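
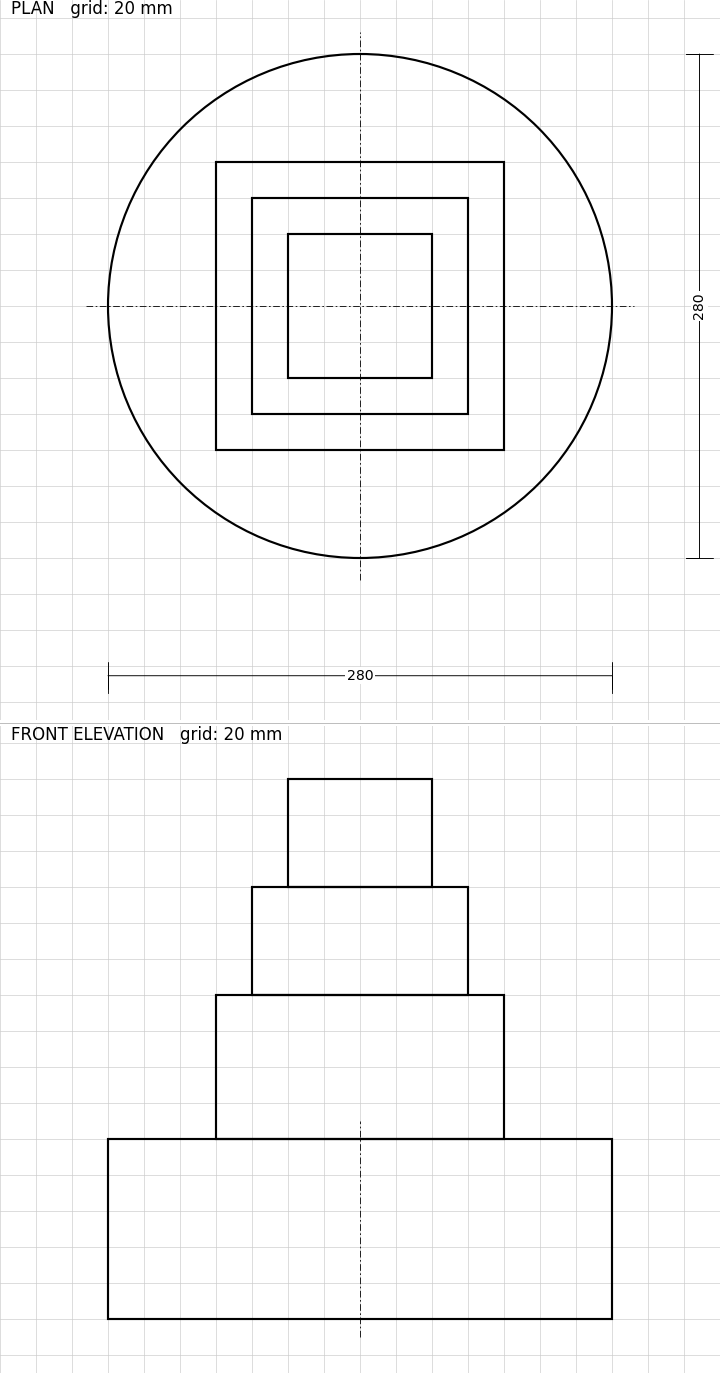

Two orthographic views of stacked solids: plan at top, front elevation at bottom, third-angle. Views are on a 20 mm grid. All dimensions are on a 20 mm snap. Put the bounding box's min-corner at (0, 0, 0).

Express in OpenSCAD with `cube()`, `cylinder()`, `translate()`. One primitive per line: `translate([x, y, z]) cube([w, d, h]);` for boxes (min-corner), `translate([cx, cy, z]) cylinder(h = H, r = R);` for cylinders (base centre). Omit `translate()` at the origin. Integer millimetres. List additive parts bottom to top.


translate([140, 140, 0]) cylinder(h = 100, r = 140);
translate([60, 60, 100]) cube([160, 160, 80]);
translate([80, 80, 180]) cube([120, 120, 60]);
translate([100, 100, 240]) cube([80, 80, 60]);


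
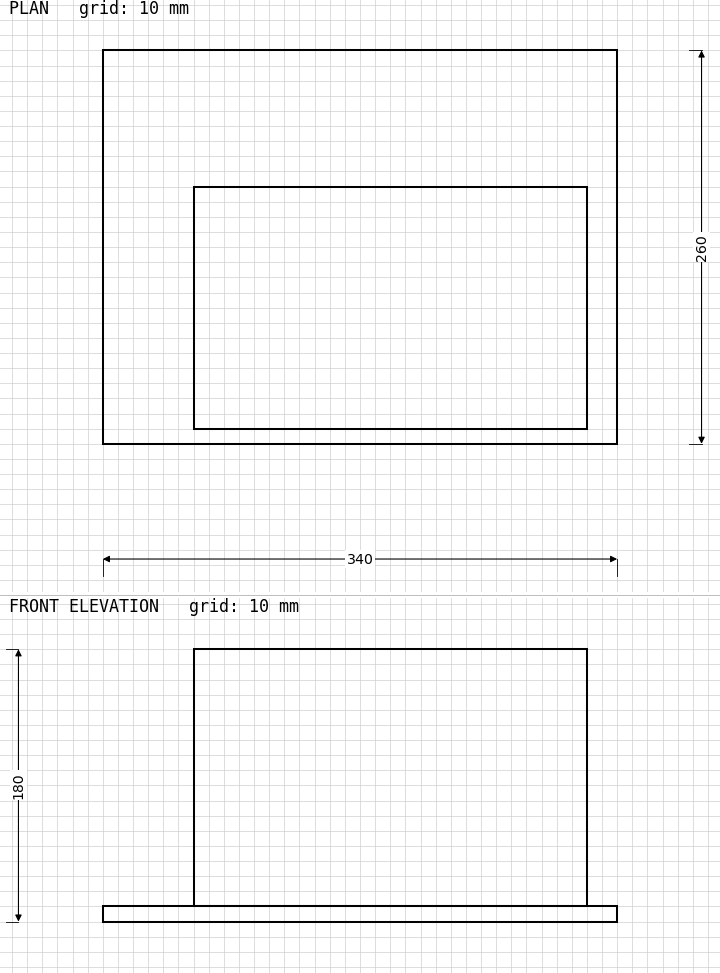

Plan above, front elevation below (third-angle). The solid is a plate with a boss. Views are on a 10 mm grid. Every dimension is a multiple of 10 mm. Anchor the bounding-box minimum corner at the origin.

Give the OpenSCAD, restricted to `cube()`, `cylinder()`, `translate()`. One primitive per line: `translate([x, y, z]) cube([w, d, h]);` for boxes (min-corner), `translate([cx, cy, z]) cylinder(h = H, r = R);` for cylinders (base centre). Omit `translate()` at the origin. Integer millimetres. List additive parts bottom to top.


cube([340, 260, 10]);
translate([60, 10, 10]) cube([260, 160, 170]);


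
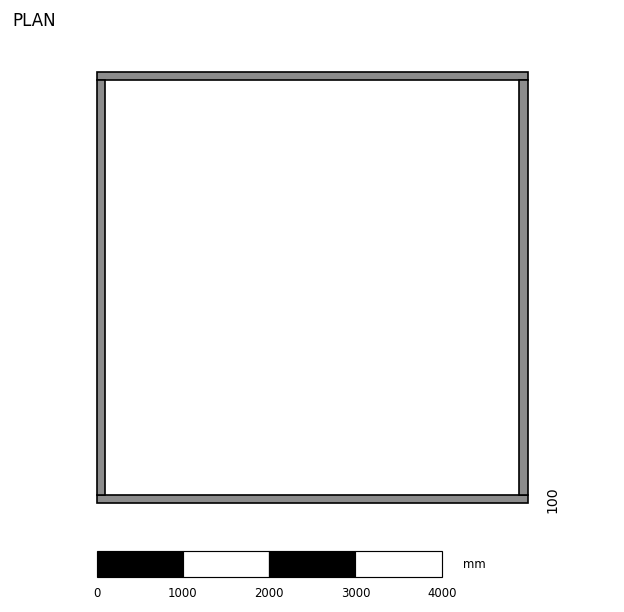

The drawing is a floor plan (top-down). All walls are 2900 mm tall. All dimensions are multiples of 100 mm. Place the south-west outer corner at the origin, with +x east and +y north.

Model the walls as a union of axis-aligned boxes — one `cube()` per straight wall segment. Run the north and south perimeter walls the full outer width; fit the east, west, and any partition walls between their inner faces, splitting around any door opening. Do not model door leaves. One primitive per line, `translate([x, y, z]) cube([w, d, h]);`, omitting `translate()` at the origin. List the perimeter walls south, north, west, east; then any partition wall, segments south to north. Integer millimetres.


cube([5000, 100, 2900]);
translate([0, 4900, 0]) cube([5000, 100, 2900]);
translate([0, 100, 0]) cube([100, 4800, 2900]);
translate([4900, 100, 0]) cube([100, 4800, 2900]);


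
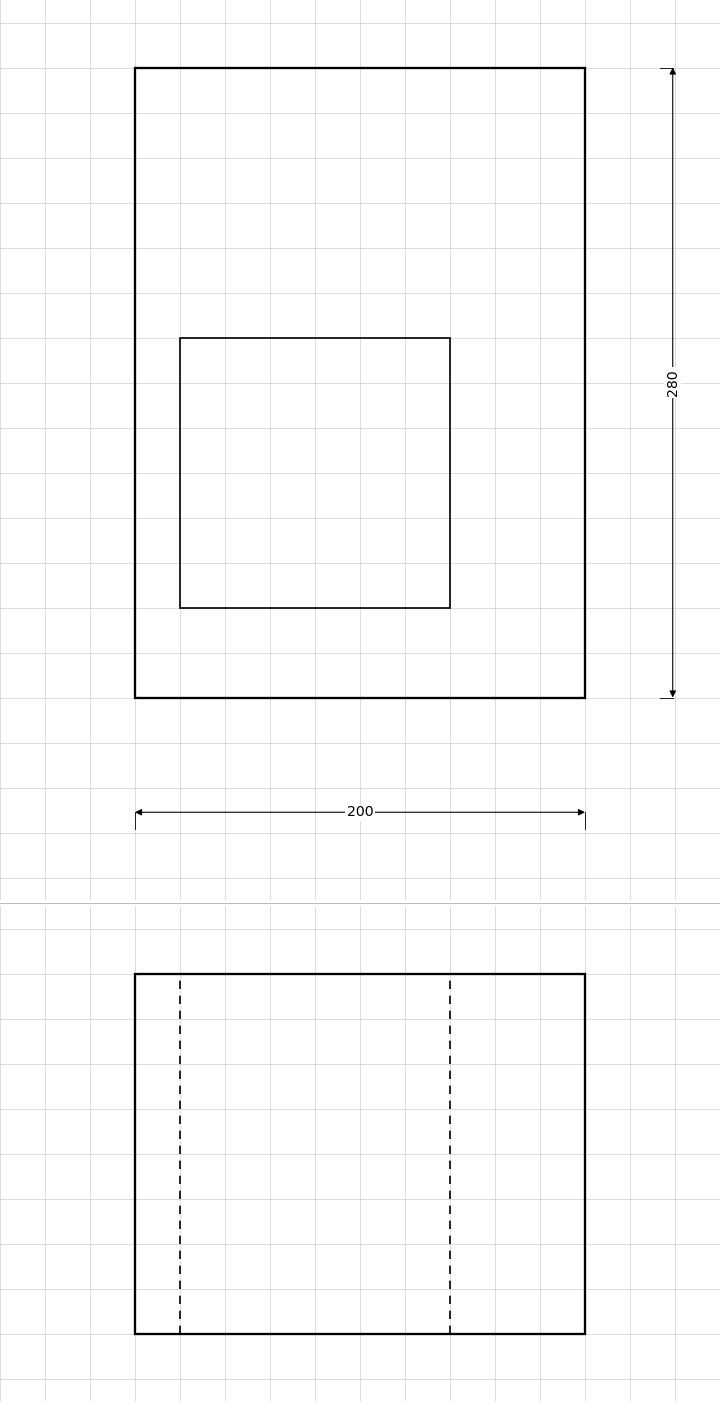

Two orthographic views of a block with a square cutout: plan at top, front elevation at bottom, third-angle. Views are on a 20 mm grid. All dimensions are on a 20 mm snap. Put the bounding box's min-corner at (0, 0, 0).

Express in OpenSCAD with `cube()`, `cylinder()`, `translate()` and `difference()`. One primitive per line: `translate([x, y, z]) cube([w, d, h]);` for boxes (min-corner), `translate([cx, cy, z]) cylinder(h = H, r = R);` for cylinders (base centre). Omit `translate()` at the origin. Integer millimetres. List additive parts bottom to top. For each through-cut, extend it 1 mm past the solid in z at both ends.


difference() {
  cube([200, 280, 160]);
  translate([20, 40, -1]) cube([120, 120, 162]);
}


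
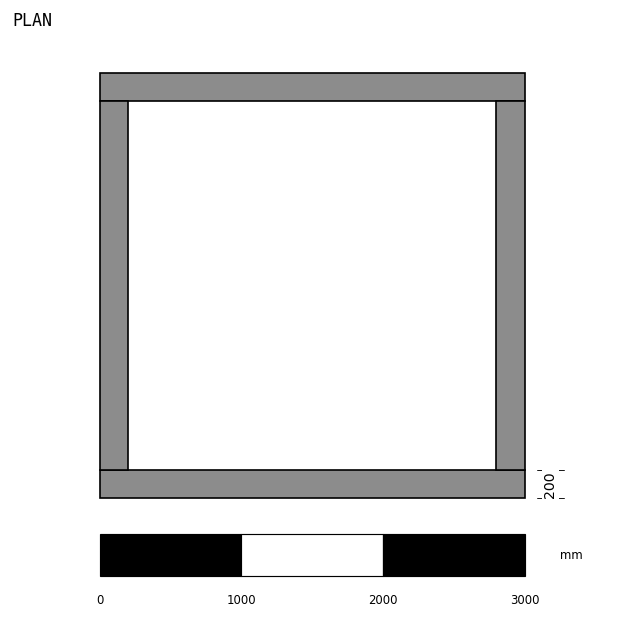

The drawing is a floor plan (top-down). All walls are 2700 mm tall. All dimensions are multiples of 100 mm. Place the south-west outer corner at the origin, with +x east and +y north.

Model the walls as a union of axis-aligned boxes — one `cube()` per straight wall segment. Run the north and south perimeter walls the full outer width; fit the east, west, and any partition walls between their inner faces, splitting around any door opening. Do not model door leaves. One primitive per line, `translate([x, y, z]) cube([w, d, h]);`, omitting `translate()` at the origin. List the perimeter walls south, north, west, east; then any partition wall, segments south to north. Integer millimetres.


cube([3000, 200, 2700]);
translate([0, 2800, 0]) cube([3000, 200, 2700]);
translate([0, 200, 0]) cube([200, 2600, 2700]);
translate([2800, 200, 0]) cube([200, 2600, 2700]);


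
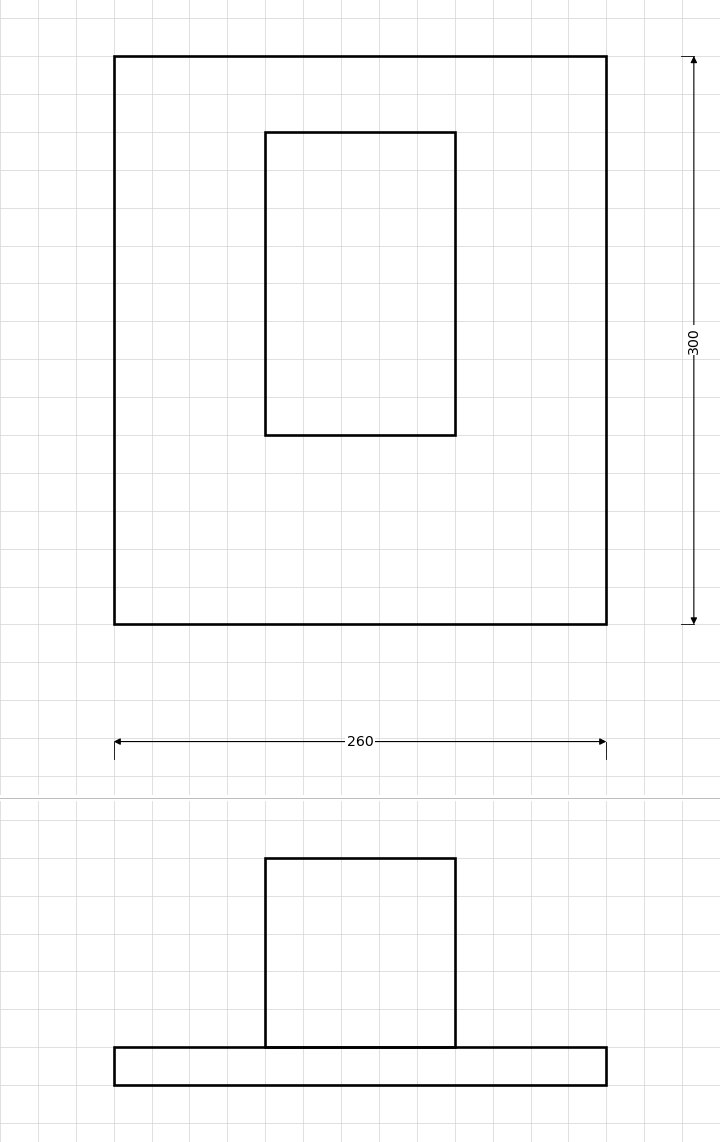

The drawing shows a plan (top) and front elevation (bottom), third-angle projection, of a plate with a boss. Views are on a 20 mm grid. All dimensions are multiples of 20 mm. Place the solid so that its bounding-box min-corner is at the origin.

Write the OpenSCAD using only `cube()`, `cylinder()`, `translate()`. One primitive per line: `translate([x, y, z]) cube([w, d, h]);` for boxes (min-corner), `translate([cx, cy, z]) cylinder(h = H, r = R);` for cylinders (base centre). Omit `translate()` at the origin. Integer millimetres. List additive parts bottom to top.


cube([260, 300, 20]);
translate([80, 100, 20]) cube([100, 160, 100]);


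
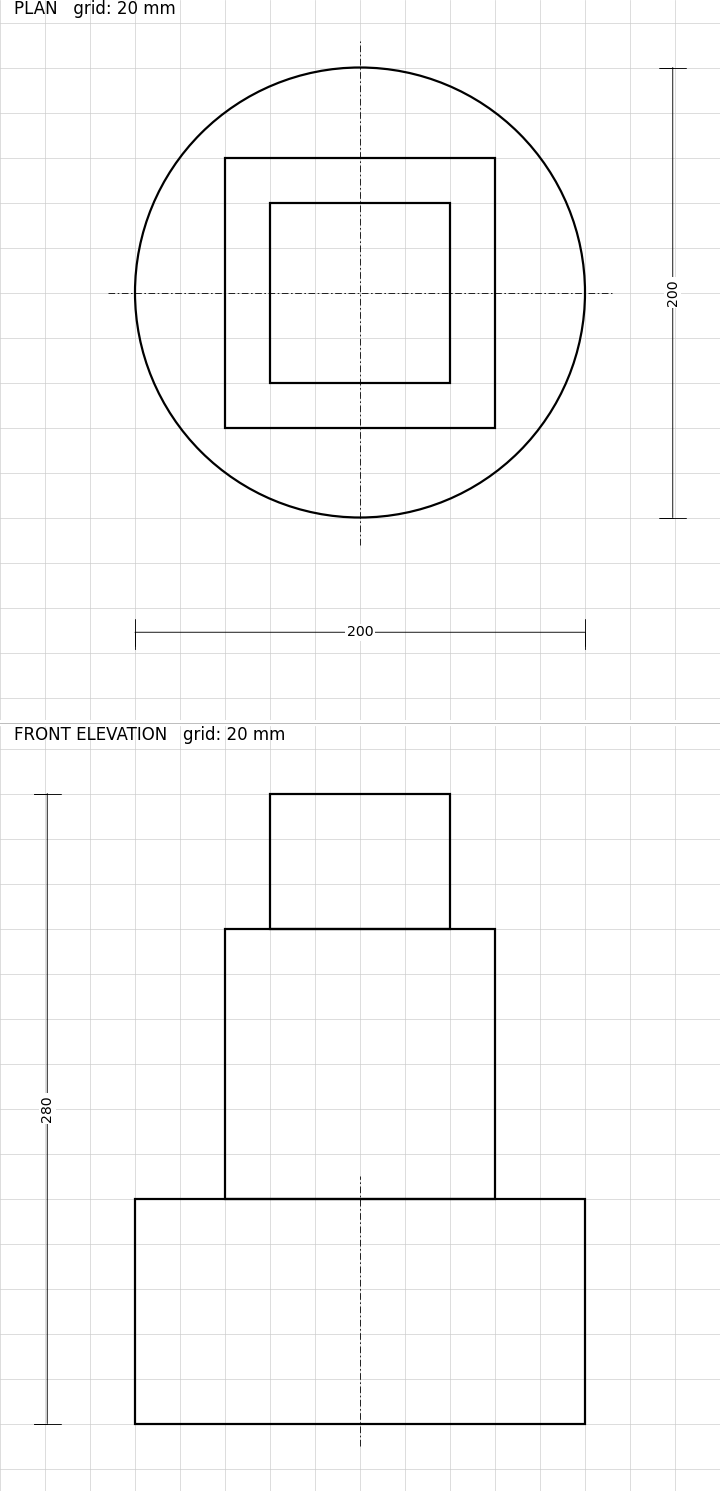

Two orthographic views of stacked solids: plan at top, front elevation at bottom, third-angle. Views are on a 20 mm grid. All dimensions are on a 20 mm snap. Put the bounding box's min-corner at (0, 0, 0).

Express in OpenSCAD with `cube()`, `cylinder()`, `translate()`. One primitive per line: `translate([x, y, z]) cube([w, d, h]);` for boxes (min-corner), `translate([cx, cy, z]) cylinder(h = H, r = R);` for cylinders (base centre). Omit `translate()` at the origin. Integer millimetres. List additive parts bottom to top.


translate([100, 100, 0]) cylinder(h = 100, r = 100);
translate([40, 40, 100]) cube([120, 120, 120]);
translate([60, 60, 220]) cube([80, 80, 60]);


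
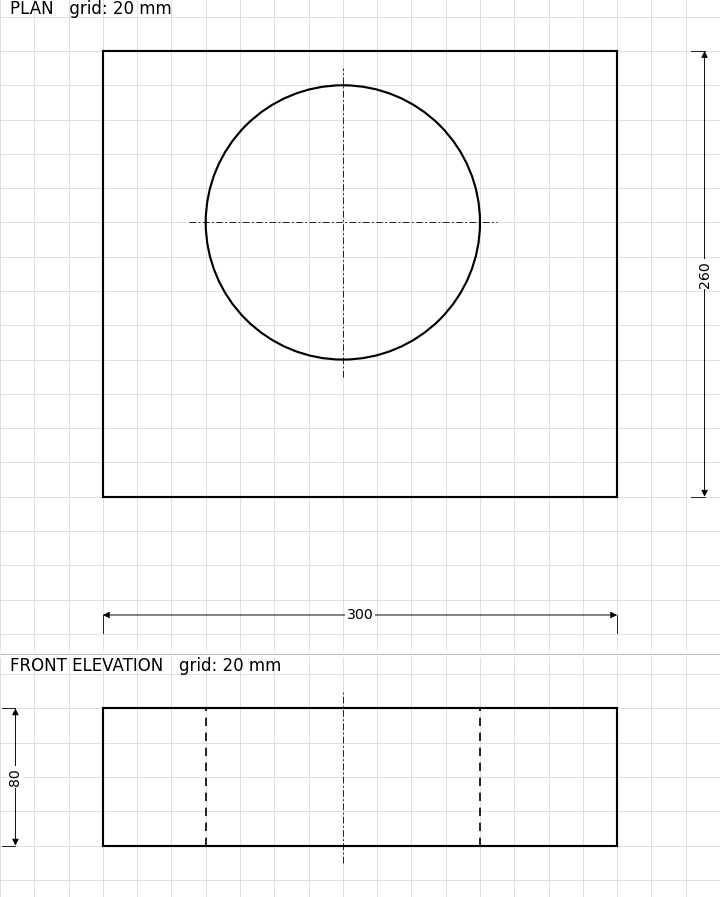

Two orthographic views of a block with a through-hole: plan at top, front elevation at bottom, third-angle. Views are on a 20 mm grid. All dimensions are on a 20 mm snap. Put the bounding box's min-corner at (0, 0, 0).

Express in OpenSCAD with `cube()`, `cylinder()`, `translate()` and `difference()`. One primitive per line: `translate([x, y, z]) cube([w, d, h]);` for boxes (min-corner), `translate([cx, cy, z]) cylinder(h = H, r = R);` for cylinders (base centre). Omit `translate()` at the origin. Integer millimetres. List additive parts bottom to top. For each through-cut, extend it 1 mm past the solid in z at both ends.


difference() {
  cube([300, 260, 80]);
  translate([140, 160, -1]) cylinder(h = 82, r = 80);
}


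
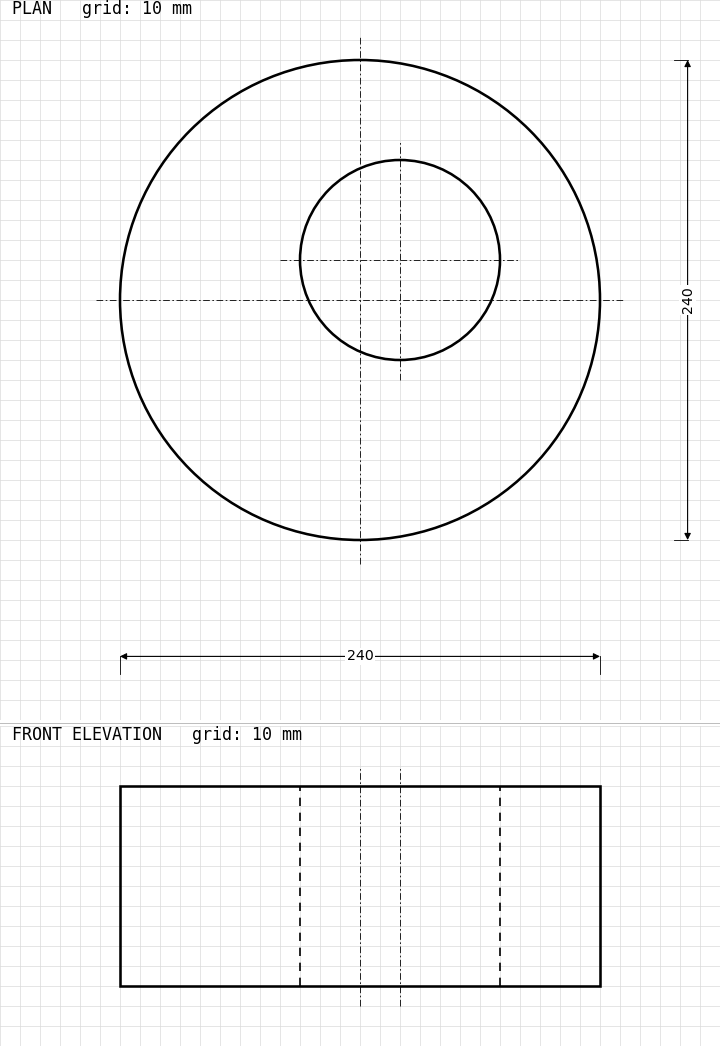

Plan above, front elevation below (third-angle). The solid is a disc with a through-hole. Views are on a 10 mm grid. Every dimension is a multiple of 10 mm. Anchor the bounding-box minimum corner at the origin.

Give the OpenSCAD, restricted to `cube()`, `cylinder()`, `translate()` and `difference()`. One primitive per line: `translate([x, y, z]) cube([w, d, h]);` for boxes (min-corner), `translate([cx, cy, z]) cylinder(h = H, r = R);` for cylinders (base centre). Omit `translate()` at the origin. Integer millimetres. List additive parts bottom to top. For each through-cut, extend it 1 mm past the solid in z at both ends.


difference() {
  translate([120, 120, 0]) cylinder(h = 100, r = 120);
  translate([140, 140, -1]) cylinder(h = 102, r = 50);
}


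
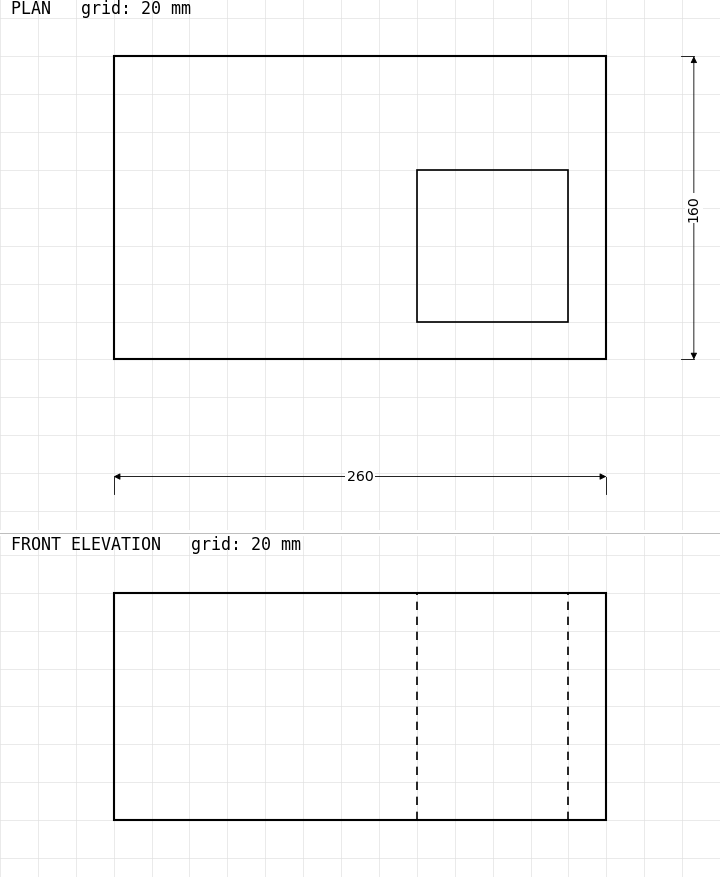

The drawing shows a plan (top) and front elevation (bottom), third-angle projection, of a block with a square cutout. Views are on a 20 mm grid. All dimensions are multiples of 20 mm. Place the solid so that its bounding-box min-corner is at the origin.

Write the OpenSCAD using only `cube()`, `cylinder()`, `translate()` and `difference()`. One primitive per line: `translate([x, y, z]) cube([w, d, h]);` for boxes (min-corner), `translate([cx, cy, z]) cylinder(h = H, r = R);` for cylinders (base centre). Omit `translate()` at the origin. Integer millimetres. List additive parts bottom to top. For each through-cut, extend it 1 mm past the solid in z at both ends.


difference() {
  cube([260, 160, 120]);
  translate([160, 20, -1]) cube([80, 80, 122]);
}


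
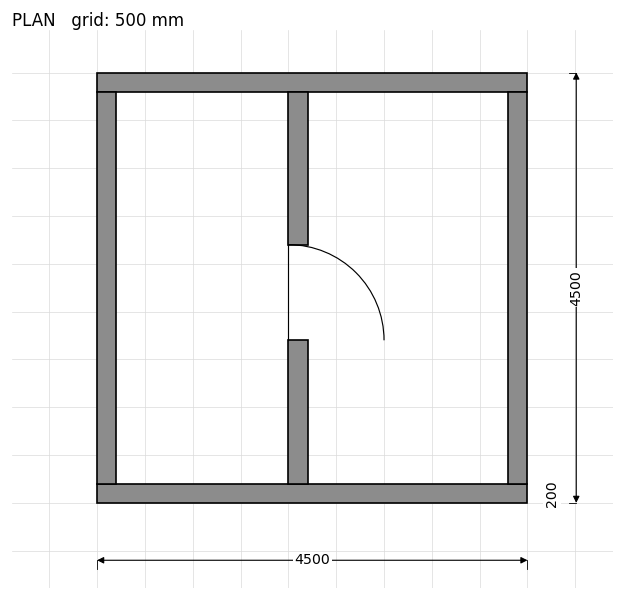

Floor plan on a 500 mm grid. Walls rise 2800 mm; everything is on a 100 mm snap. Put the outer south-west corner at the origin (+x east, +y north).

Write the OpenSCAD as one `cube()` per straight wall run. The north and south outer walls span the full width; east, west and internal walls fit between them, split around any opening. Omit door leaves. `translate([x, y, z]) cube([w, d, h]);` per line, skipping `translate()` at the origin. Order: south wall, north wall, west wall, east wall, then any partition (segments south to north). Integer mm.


cube([4500, 200, 2800]);
translate([0, 4300, 0]) cube([4500, 200, 2800]);
translate([0, 200, 0]) cube([200, 4100, 2800]);
translate([4300, 200, 0]) cube([200, 4100, 2800]);
translate([2000, 200, 0]) cube([200, 1500, 2800]);
translate([2000, 2700, 0]) cube([200, 1600, 2800]);


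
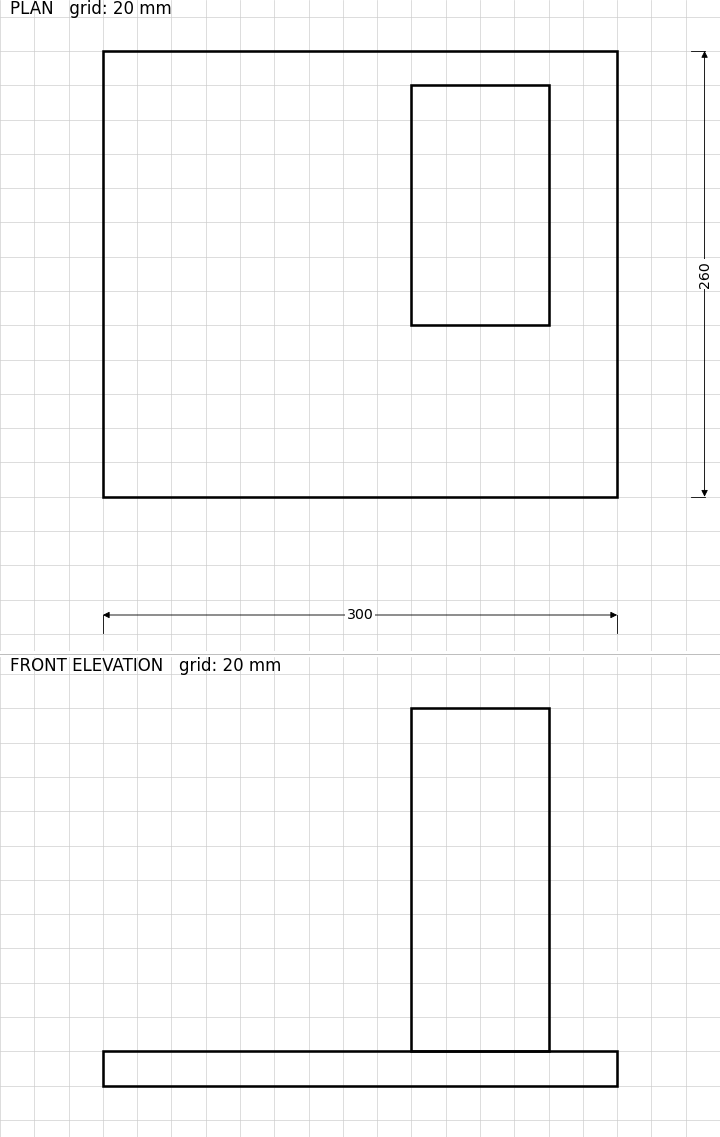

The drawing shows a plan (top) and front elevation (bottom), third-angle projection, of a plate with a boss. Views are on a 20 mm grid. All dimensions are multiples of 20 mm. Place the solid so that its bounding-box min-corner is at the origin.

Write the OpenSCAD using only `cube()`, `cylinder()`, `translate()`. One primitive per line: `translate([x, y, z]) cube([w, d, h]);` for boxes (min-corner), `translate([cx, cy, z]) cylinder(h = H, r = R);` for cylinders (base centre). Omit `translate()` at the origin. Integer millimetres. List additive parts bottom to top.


cube([300, 260, 20]);
translate([180, 100, 20]) cube([80, 140, 200]);


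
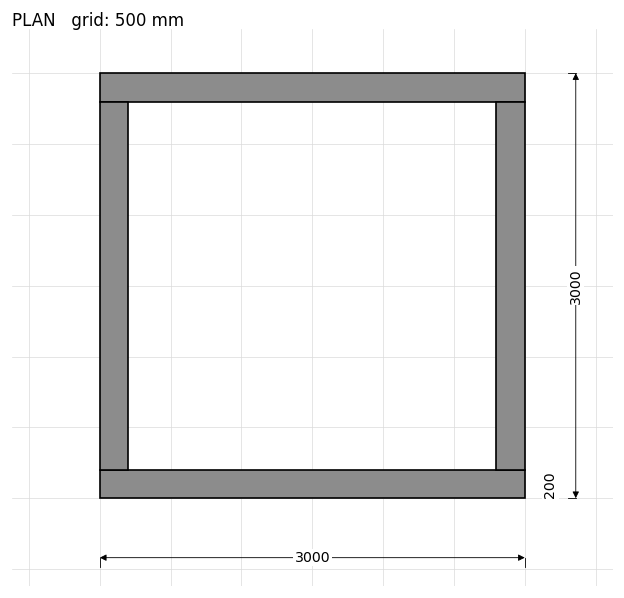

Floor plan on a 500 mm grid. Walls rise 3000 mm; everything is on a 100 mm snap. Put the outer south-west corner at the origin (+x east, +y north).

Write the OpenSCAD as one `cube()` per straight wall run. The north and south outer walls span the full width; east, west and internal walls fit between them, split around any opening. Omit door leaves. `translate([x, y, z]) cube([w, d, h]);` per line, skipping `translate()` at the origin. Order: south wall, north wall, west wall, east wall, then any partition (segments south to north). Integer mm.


cube([3000, 200, 3000]);
translate([0, 2800, 0]) cube([3000, 200, 3000]);
translate([0, 200, 0]) cube([200, 2600, 3000]);
translate([2800, 200, 0]) cube([200, 2600, 3000]);


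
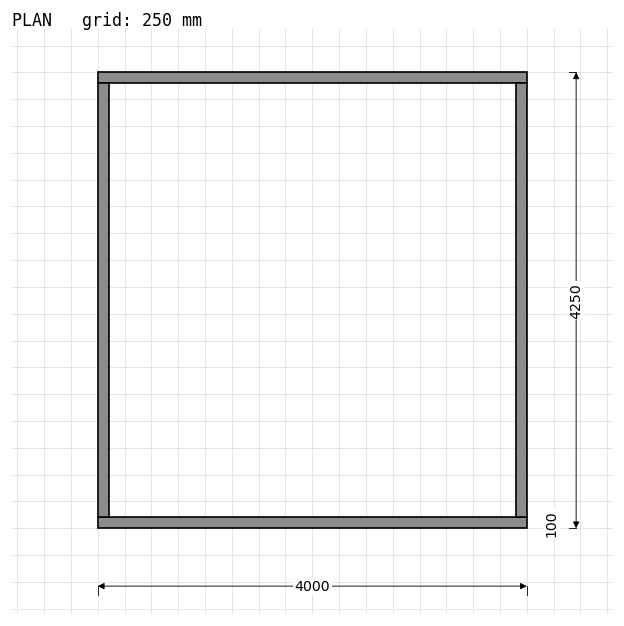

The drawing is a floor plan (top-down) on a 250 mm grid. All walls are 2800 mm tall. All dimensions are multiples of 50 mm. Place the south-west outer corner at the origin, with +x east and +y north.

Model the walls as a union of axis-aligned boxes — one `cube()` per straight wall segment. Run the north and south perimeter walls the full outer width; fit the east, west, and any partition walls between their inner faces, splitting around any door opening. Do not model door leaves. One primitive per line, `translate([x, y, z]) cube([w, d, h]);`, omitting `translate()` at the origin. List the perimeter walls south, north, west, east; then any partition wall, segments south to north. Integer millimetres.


cube([4000, 100, 2800]);
translate([0, 4150, 0]) cube([4000, 100, 2800]);
translate([0, 100, 0]) cube([100, 4050, 2800]);
translate([3900, 100, 0]) cube([100, 4050, 2800]);


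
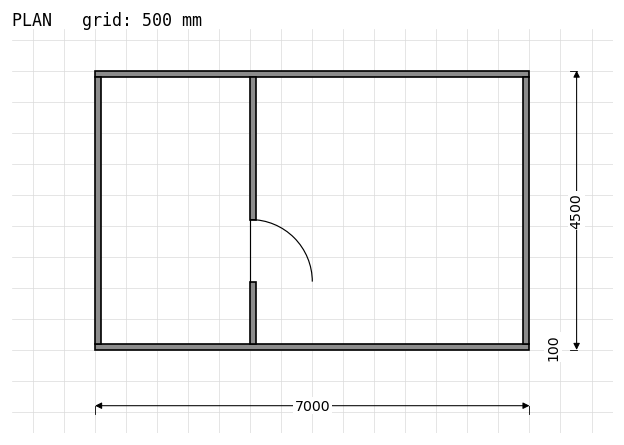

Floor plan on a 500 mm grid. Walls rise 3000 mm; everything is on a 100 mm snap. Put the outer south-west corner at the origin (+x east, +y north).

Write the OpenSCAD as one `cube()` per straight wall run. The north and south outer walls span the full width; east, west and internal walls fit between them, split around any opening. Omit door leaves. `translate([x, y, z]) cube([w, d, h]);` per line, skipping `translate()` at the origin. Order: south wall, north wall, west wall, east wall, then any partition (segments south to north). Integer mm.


cube([7000, 100, 3000]);
translate([0, 4400, 0]) cube([7000, 100, 3000]);
translate([0, 100, 0]) cube([100, 4300, 3000]);
translate([6900, 100, 0]) cube([100, 4300, 3000]);
translate([2500, 100, 0]) cube([100, 1000, 3000]);
translate([2500, 2100, 0]) cube([100, 2300, 3000]);


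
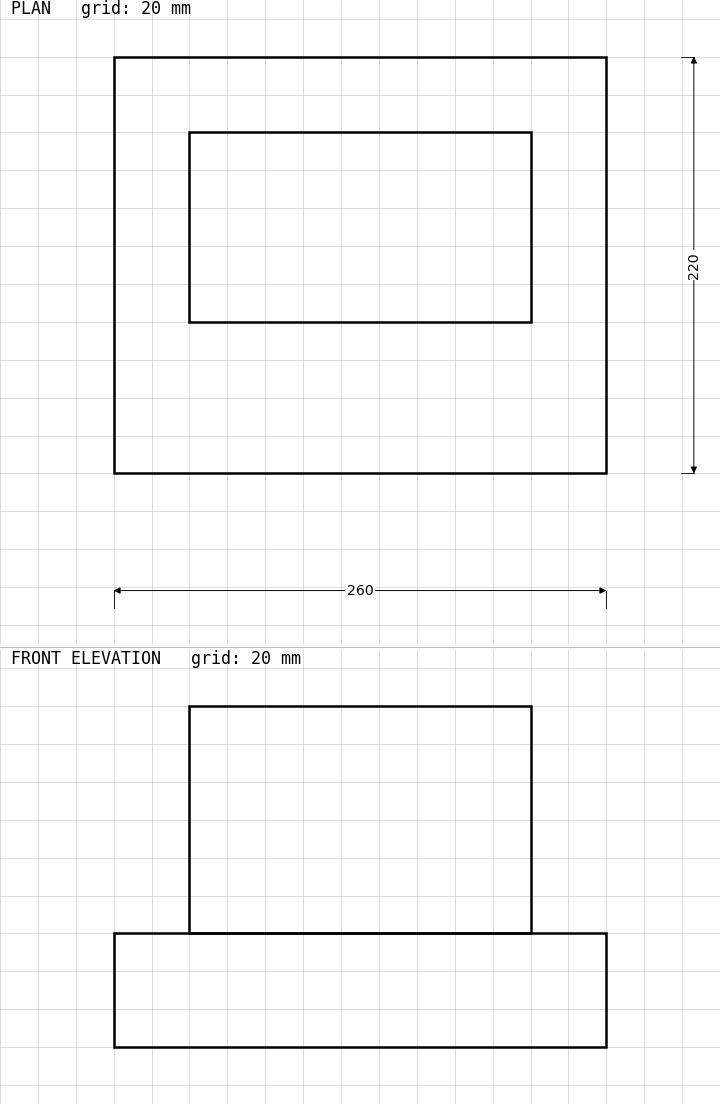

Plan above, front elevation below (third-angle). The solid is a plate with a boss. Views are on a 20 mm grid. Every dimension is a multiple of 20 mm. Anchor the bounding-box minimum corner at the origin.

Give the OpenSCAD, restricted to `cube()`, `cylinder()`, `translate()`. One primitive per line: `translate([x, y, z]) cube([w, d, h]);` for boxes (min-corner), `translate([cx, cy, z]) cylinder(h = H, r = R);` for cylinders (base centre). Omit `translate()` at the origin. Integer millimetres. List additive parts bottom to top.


cube([260, 220, 60]);
translate([40, 80, 60]) cube([180, 100, 120]);


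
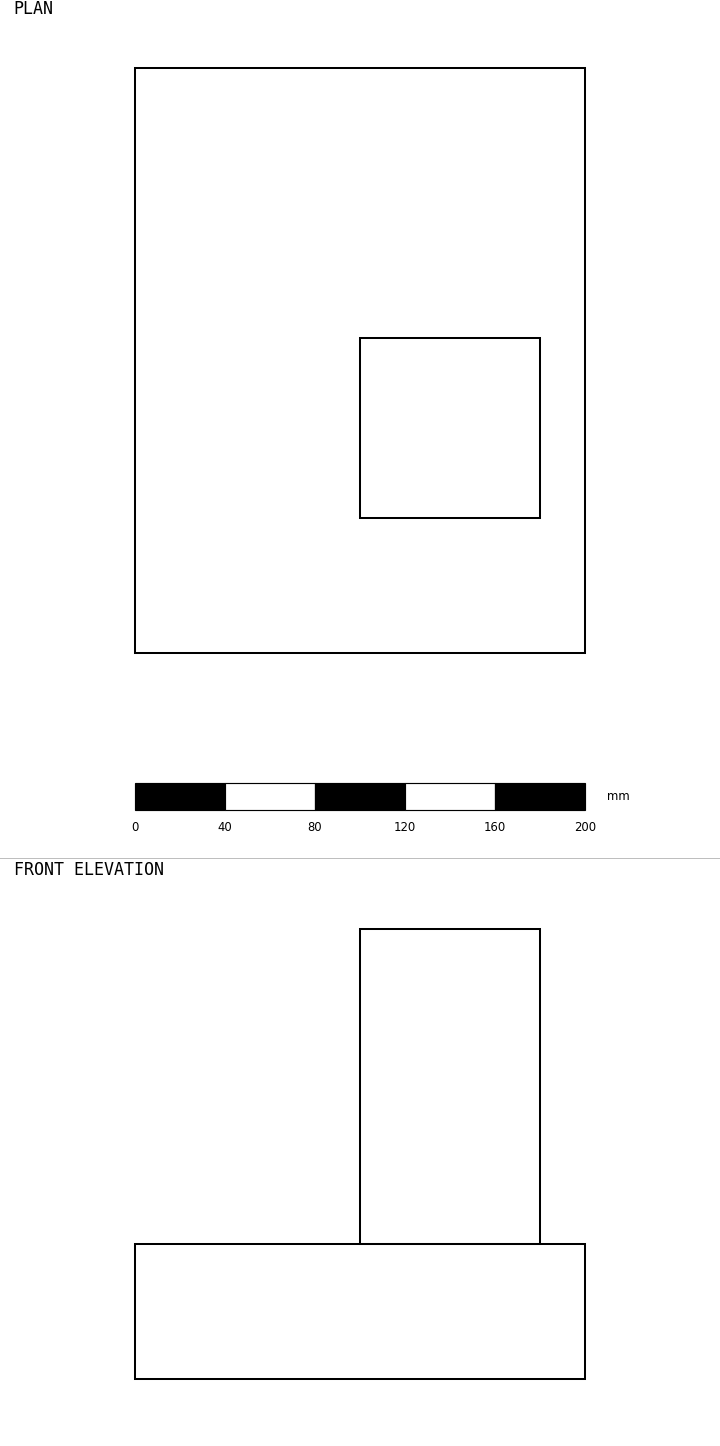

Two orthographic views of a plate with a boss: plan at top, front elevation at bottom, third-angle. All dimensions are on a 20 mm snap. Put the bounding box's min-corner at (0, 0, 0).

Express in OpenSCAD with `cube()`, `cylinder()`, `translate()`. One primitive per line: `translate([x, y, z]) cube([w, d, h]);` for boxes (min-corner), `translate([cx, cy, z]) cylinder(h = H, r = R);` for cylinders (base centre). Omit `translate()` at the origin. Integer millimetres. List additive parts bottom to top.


cube([200, 260, 60]);
translate([100, 60, 60]) cube([80, 80, 140]);


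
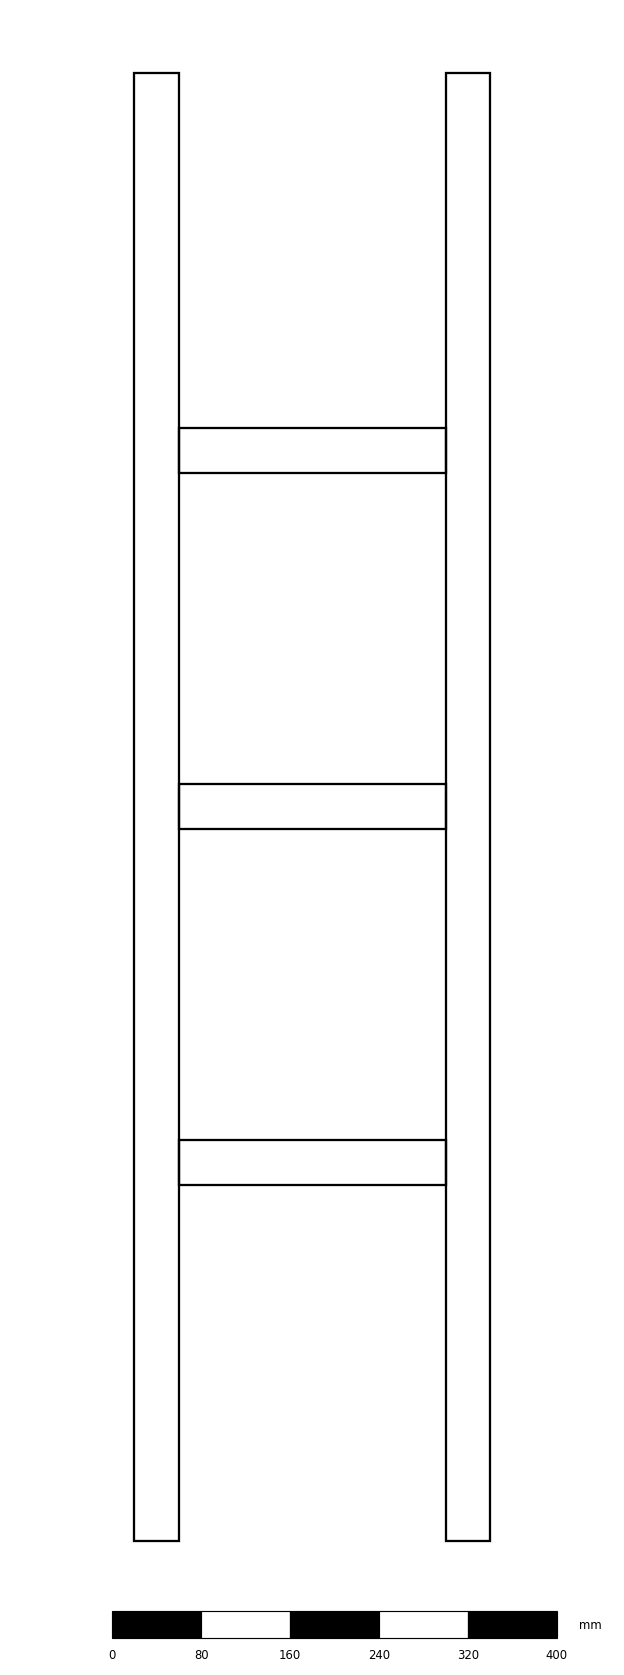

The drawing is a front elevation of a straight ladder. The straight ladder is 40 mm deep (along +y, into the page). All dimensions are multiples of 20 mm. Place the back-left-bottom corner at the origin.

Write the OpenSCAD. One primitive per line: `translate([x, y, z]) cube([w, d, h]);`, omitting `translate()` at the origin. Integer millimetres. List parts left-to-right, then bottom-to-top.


cube([40, 40, 1320]);
translate([40, 0, 320]) cube([240, 40, 40]);
translate([40, 0, 640]) cube([240, 40, 40]);
translate([40, 0, 960]) cube([240, 40, 40]);
translate([280, 0, 0]) cube([40, 40, 1320]);


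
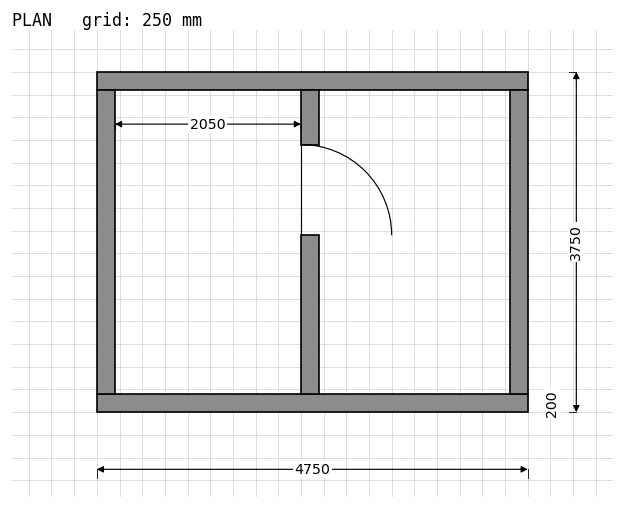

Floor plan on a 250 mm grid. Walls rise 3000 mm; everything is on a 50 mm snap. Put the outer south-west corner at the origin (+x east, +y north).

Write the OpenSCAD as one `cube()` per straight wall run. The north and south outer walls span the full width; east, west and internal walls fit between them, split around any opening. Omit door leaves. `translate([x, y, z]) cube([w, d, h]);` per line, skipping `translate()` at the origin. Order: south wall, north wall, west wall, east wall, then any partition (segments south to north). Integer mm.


cube([4750, 200, 3000]);
translate([0, 3550, 0]) cube([4750, 200, 3000]);
translate([0, 200, 0]) cube([200, 3350, 3000]);
translate([4550, 200, 0]) cube([200, 3350, 3000]);
translate([2250, 200, 0]) cube([200, 1750, 3000]);
translate([2250, 2950, 0]) cube([200, 600, 3000]);


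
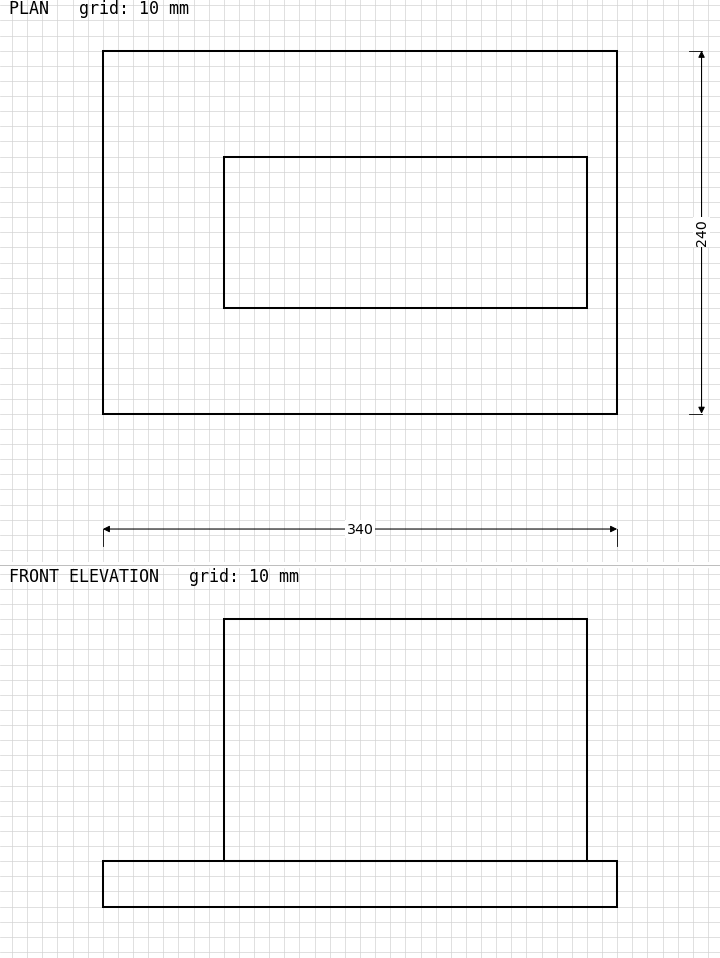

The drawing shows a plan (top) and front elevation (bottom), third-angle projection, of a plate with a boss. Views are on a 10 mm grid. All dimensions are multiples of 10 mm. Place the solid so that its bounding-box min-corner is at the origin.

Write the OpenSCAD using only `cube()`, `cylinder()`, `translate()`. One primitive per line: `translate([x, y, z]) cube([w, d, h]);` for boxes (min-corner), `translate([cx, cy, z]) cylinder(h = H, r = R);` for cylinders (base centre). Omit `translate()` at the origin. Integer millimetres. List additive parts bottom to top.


cube([340, 240, 30]);
translate([80, 70, 30]) cube([240, 100, 160]);


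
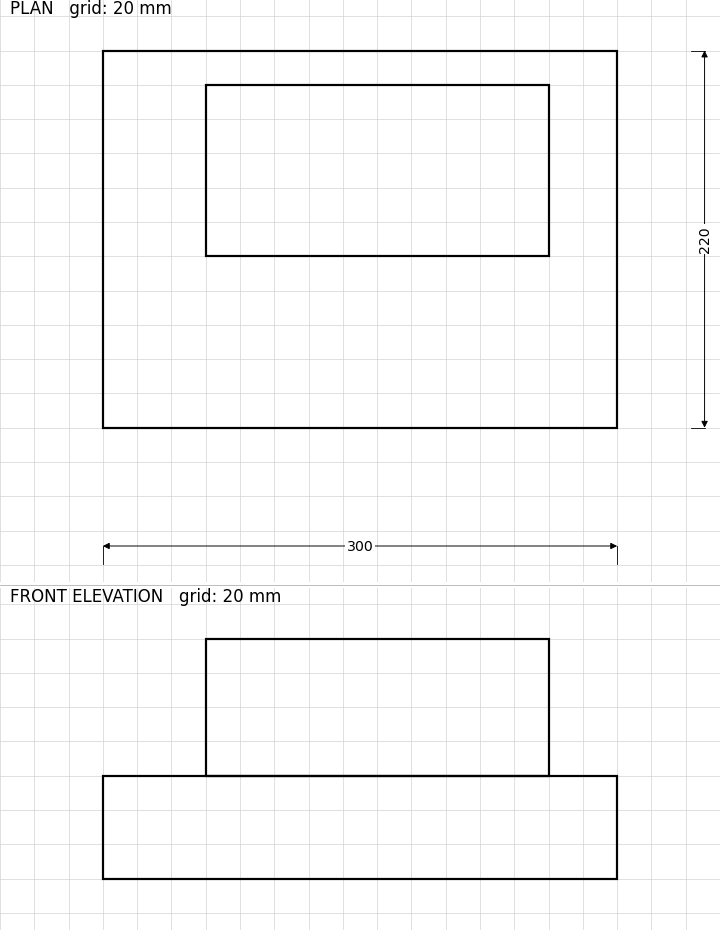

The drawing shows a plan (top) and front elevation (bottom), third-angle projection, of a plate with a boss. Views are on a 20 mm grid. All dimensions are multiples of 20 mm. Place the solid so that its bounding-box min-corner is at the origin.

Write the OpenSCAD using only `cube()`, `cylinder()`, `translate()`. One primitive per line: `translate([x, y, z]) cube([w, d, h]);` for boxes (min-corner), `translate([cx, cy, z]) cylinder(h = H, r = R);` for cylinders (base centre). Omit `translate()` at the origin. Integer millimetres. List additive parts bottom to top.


cube([300, 220, 60]);
translate([60, 100, 60]) cube([200, 100, 80]);


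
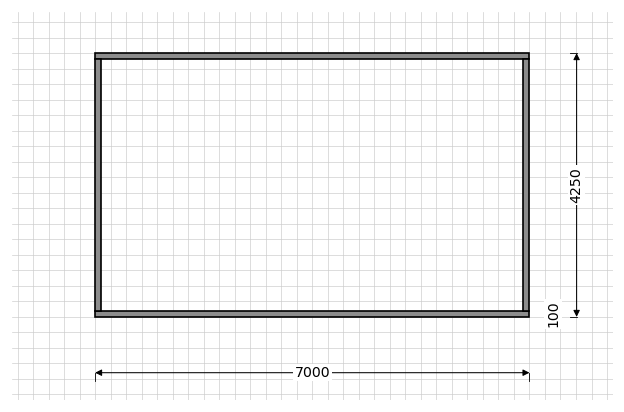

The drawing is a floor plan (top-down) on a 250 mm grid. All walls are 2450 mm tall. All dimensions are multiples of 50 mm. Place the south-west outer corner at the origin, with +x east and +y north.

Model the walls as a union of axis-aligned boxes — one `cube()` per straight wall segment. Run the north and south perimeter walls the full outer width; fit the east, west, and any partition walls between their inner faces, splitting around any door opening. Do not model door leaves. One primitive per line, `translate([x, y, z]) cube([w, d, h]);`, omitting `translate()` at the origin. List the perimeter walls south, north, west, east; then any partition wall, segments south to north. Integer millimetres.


cube([7000, 100, 2450]);
translate([0, 4150, 0]) cube([7000, 100, 2450]);
translate([0, 100, 0]) cube([100, 4050, 2450]);
translate([6900, 100, 0]) cube([100, 4050, 2450]);


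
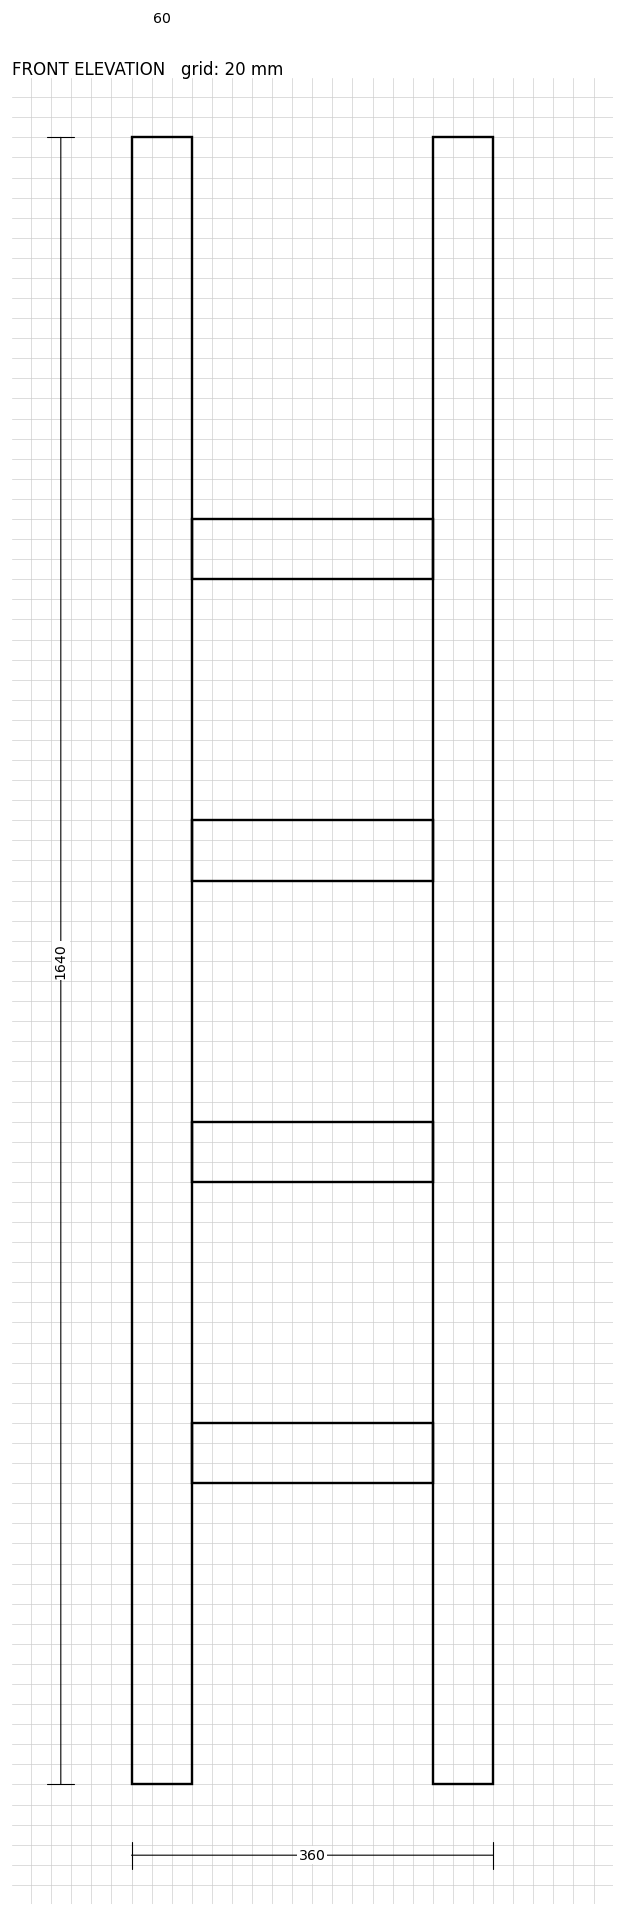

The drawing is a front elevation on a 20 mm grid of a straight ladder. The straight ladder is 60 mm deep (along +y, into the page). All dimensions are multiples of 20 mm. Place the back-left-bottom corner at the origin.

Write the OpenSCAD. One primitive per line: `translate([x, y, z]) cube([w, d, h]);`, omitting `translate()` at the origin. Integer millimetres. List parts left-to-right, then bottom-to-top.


cube([60, 60, 1640]);
translate([60, 0, 300]) cube([240, 60, 60]);
translate([60, 0, 600]) cube([240, 60, 60]);
translate([60, 0, 900]) cube([240, 60, 60]);
translate([60, 0, 1200]) cube([240, 60, 60]);
translate([300, 0, 0]) cube([60, 60, 1640]);


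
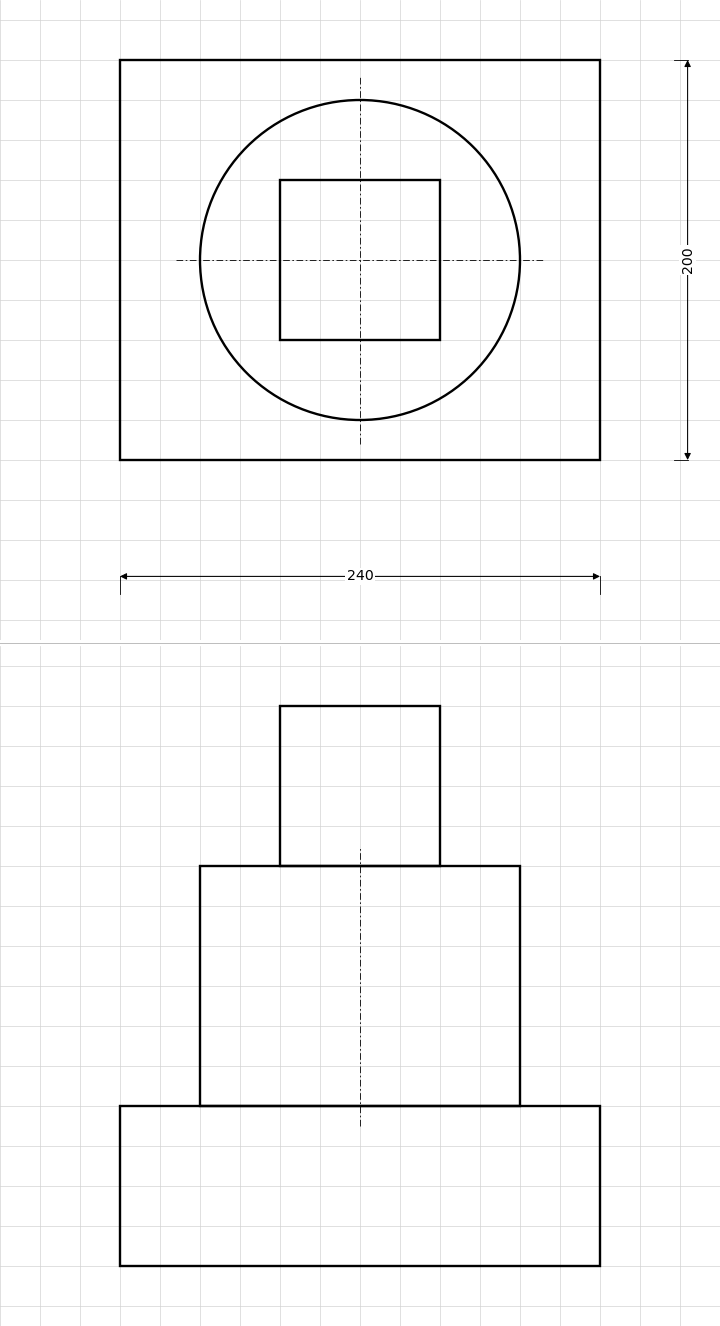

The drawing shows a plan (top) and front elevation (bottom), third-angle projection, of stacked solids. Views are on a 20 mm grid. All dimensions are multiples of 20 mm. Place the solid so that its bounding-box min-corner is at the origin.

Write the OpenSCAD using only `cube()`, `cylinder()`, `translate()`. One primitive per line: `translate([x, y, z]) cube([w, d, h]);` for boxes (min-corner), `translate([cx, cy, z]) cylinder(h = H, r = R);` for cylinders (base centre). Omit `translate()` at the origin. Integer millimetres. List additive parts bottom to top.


cube([240, 200, 80]);
translate([120, 100, 80]) cylinder(h = 120, r = 80);
translate([80, 60, 200]) cube([80, 80, 80]);


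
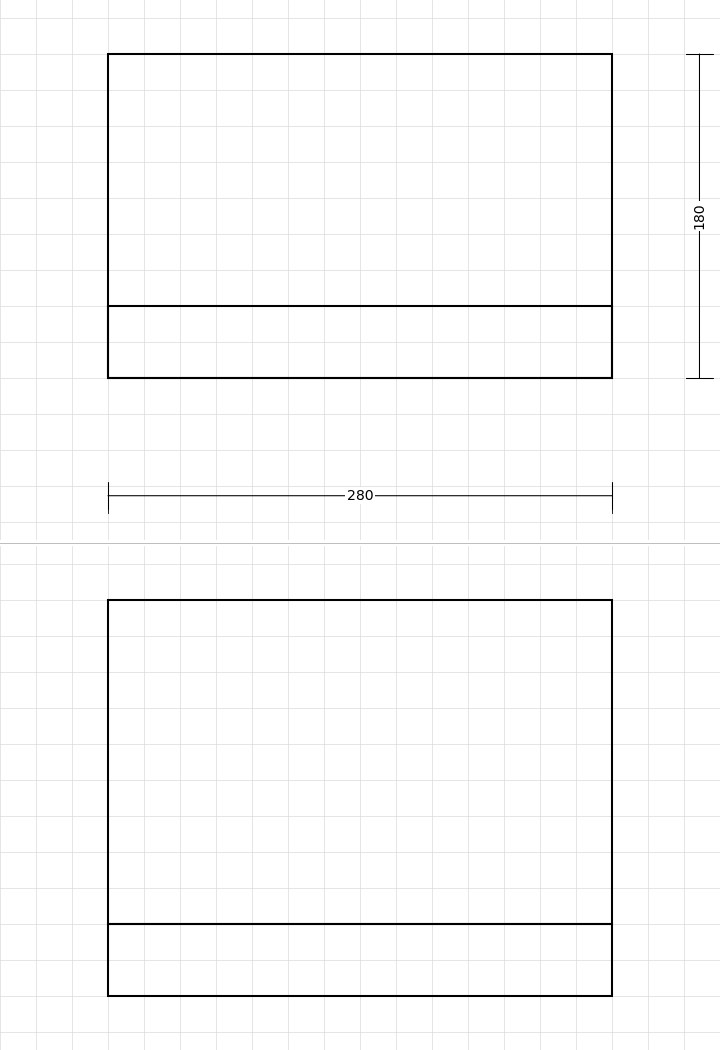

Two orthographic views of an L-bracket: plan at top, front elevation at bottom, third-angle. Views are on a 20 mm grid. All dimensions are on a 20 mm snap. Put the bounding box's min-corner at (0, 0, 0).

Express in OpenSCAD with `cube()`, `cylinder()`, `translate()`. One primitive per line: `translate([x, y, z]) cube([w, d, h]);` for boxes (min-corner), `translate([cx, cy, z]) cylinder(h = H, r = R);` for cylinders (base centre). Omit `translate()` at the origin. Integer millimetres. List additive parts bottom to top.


cube([280, 180, 40]);
translate([0, 0, 40]) cube([280, 40, 180]);


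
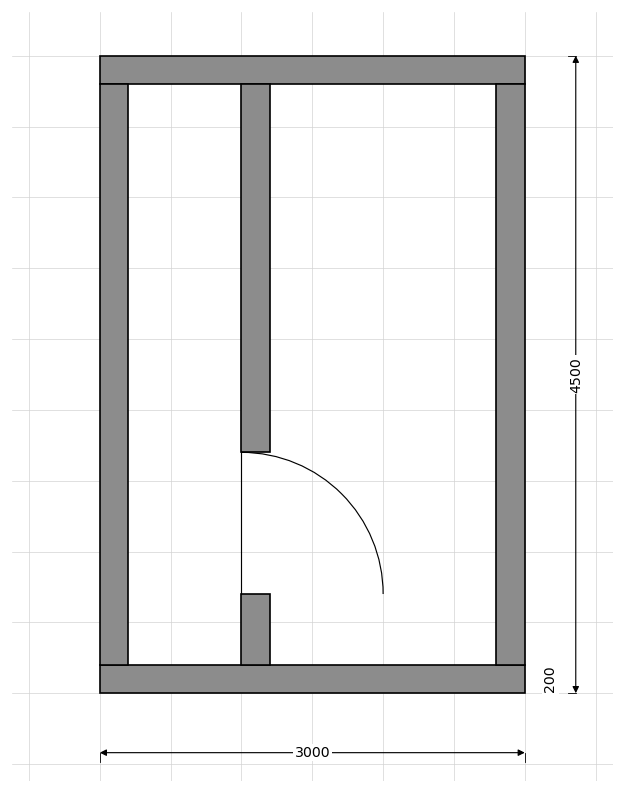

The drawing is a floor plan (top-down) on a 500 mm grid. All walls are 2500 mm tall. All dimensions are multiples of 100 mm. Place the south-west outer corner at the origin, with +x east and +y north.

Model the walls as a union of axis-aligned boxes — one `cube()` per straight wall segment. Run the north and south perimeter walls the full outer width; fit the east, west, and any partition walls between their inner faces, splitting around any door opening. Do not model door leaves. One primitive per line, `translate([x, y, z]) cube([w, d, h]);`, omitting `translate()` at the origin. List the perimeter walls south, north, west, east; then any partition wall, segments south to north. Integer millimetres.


cube([3000, 200, 2500]);
translate([0, 4300, 0]) cube([3000, 200, 2500]);
translate([0, 200, 0]) cube([200, 4100, 2500]);
translate([2800, 200, 0]) cube([200, 4100, 2500]);
translate([1000, 200, 0]) cube([200, 500, 2500]);
translate([1000, 1700, 0]) cube([200, 2600, 2500]);


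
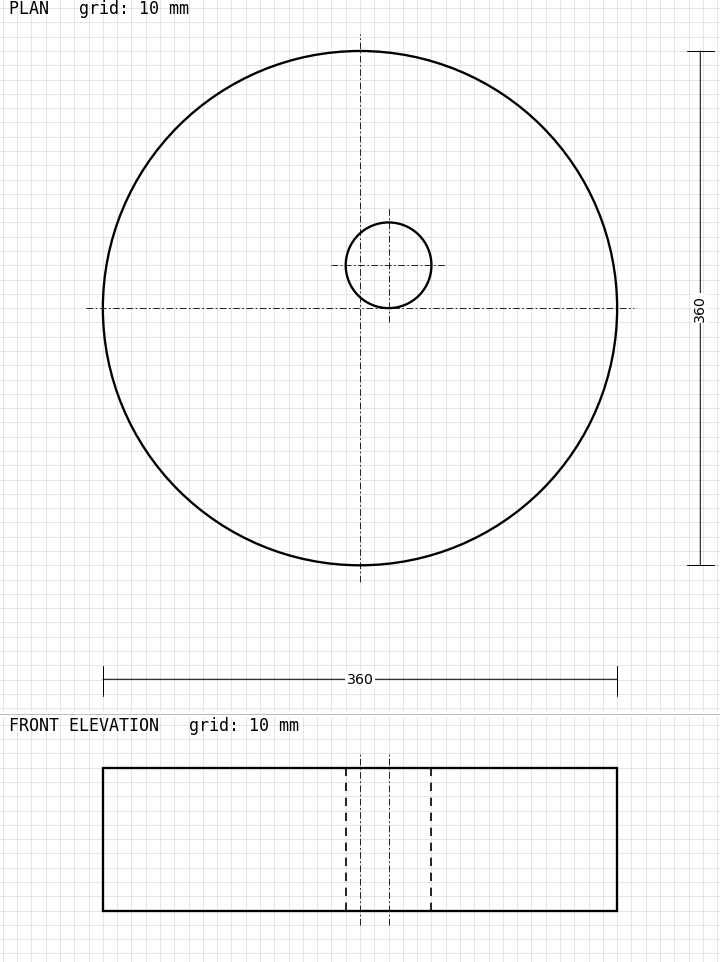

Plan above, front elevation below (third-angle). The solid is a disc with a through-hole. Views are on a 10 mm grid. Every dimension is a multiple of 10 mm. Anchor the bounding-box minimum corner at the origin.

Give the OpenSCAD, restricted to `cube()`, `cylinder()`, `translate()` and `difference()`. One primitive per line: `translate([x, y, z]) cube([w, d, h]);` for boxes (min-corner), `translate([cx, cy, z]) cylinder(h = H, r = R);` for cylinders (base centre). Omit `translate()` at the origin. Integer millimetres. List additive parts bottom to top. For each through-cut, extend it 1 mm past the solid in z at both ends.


difference() {
  translate([180, 180, 0]) cylinder(h = 100, r = 180);
  translate([200, 210, -1]) cylinder(h = 102, r = 30);
}


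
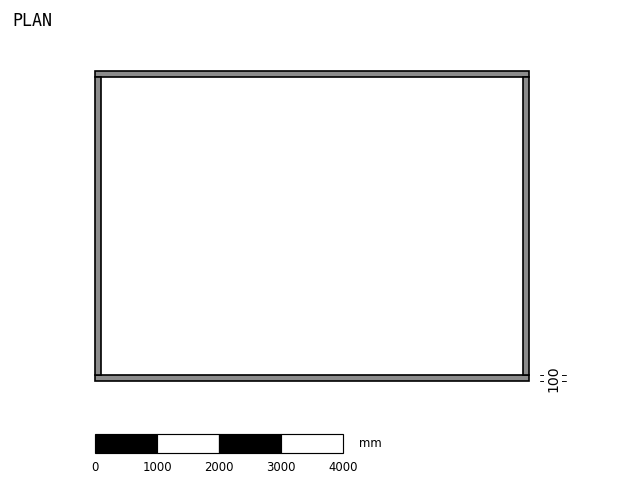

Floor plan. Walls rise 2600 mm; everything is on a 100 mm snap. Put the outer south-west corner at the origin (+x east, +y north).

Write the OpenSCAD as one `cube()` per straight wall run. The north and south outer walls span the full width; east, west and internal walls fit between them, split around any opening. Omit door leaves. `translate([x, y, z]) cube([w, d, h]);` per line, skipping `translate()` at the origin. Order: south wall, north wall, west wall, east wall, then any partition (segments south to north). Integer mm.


cube([7000, 100, 2600]);
translate([0, 4900, 0]) cube([7000, 100, 2600]);
translate([0, 100, 0]) cube([100, 4800, 2600]);
translate([6900, 100, 0]) cube([100, 4800, 2600]);


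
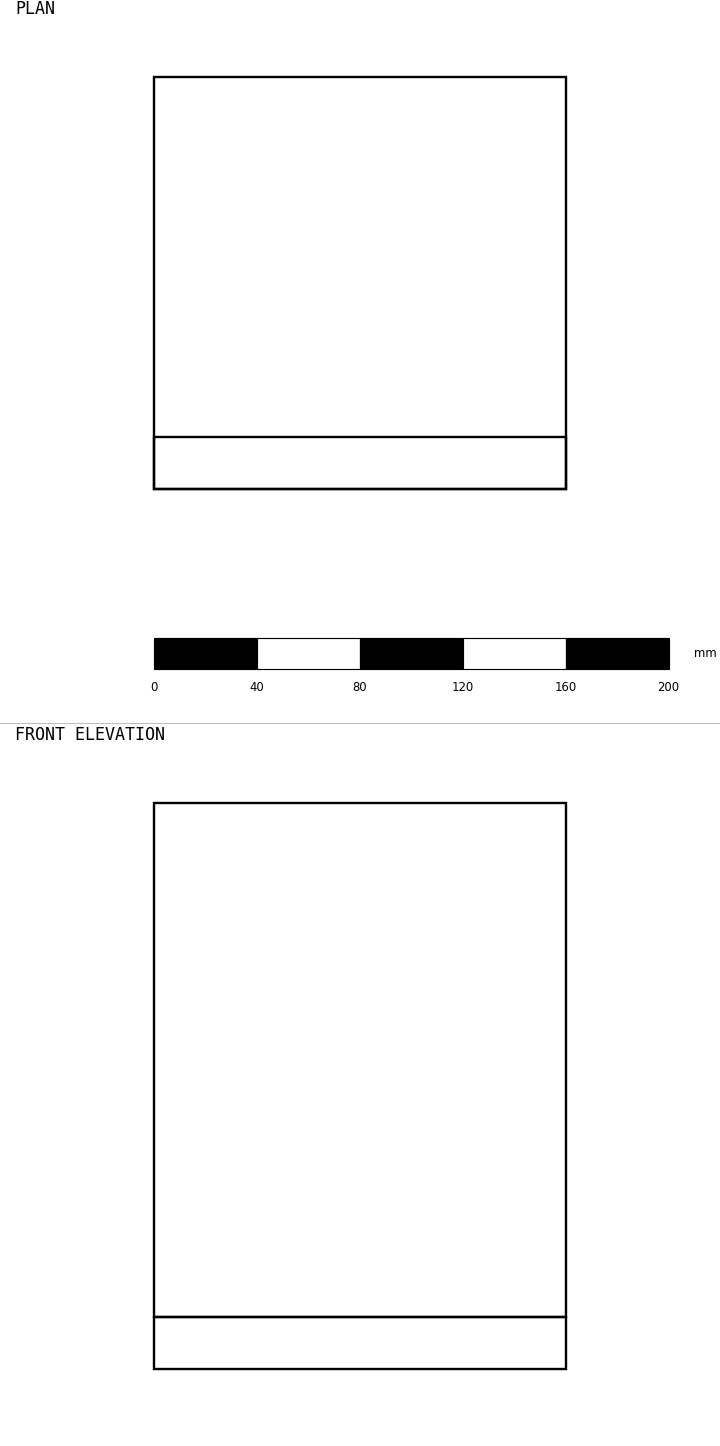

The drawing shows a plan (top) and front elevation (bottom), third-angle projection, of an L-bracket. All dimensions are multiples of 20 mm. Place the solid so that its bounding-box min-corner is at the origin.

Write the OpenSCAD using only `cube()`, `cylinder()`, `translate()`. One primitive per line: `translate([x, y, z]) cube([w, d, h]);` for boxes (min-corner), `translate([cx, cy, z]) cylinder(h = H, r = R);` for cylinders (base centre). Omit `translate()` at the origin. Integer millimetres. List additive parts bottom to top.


cube([160, 160, 20]);
translate([0, 0, 20]) cube([160, 20, 200]);


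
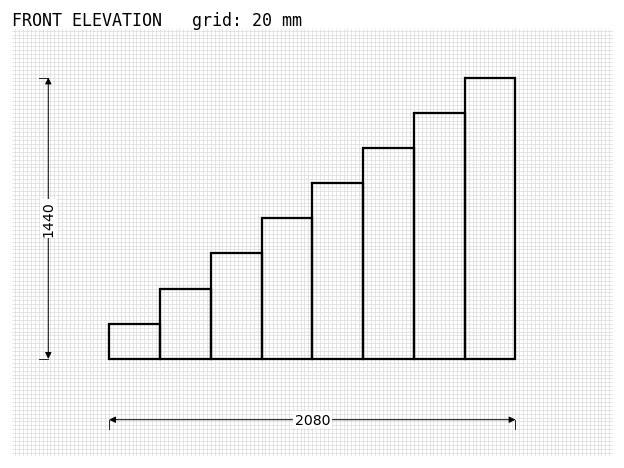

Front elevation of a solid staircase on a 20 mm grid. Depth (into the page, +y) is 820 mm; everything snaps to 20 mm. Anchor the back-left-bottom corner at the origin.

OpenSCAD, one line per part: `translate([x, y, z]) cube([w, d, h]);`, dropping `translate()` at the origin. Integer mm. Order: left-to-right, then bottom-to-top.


cube([260, 820, 180]);
translate([260, 0, 0]) cube([260, 820, 360]);
translate([520, 0, 0]) cube([260, 820, 540]);
translate([780, 0, 0]) cube([260, 820, 720]);
translate([1040, 0, 0]) cube([260, 820, 900]);
translate([1300, 0, 0]) cube([260, 820, 1080]);
translate([1560, 0, 0]) cube([260, 820, 1260]);
translate([1820, 0, 0]) cube([260, 820, 1440]);


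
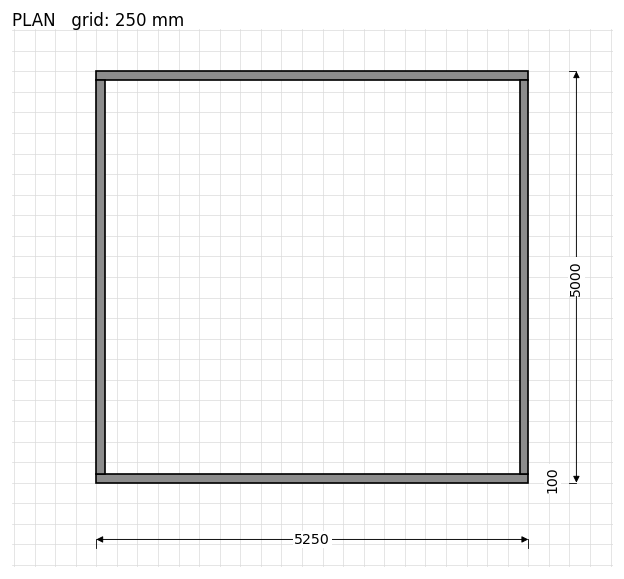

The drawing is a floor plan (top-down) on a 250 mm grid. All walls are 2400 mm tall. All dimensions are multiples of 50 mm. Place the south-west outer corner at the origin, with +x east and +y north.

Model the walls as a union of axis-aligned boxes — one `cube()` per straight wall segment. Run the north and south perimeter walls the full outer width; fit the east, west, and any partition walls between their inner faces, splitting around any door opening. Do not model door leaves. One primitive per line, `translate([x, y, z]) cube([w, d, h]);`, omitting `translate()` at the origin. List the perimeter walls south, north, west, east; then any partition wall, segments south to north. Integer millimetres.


cube([5250, 100, 2400]);
translate([0, 4900, 0]) cube([5250, 100, 2400]);
translate([0, 100, 0]) cube([100, 4800, 2400]);
translate([5150, 100, 0]) cube([100, 4800, 2400]);


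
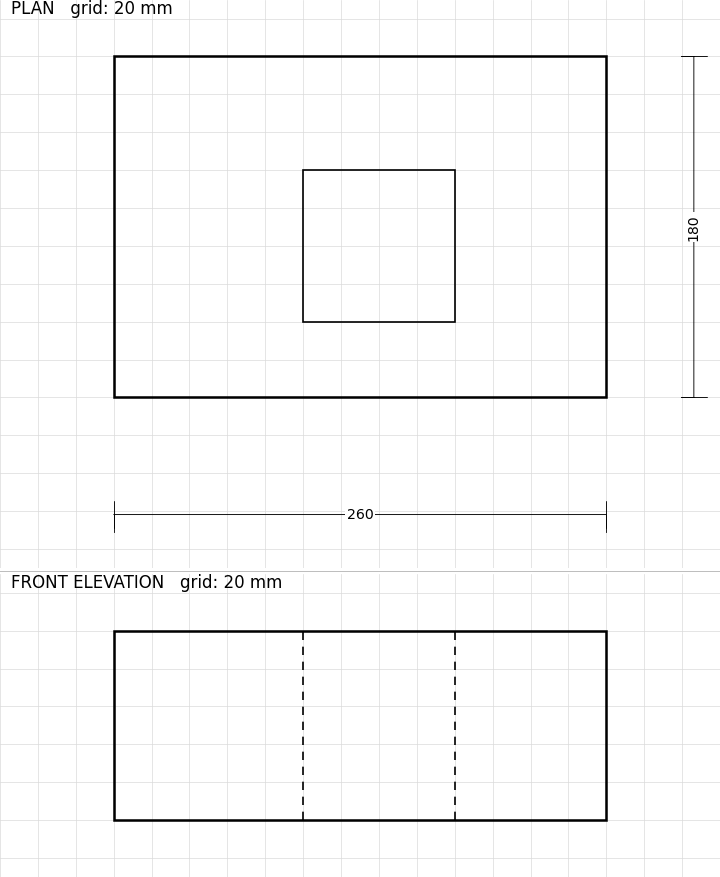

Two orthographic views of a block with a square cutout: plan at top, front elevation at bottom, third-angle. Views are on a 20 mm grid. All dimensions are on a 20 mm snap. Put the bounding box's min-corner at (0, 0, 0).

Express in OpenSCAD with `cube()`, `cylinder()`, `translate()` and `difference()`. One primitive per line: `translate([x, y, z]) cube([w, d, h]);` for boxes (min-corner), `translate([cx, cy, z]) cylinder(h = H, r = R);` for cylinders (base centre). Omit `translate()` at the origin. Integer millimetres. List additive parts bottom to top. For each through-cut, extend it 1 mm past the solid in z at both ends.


difference() {
  cube([260, 180, 100]);
  translate([100, 40, -1]) cube([80, 80, 102]);
}


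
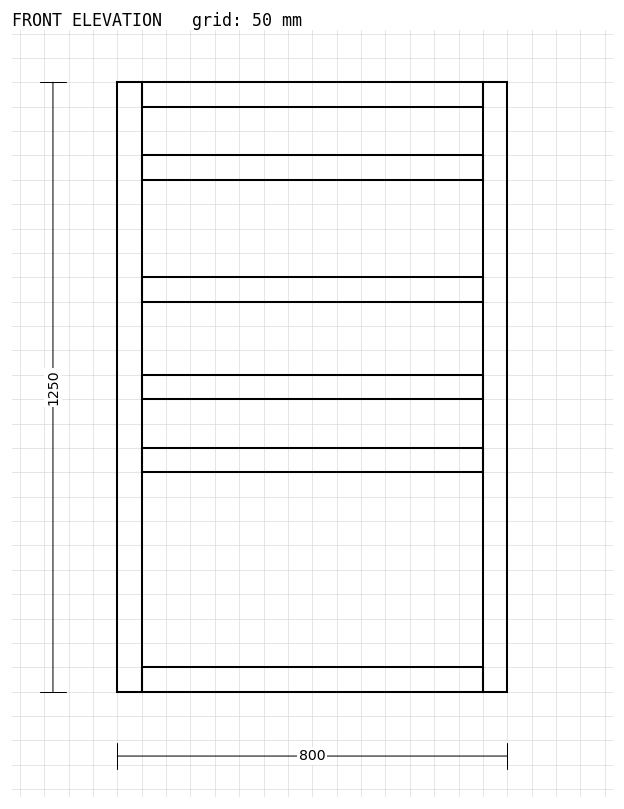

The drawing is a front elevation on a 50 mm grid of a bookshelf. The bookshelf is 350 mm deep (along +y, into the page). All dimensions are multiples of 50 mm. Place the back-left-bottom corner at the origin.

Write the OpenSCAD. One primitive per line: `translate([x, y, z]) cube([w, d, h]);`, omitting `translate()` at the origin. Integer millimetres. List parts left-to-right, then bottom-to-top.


cube([50, 350, 1250]);
translate([50, 0, 0]) cube([700, 350, 50]);
translate([50, 0, 450]) cube([700, 350, 50]);
translate([50, 0, 600]) cube([700, 350, 50]);
translate([50, 0, 800]) cube([700, 350, 50]);
translate([50, 0, 1050]) cube([700, 350, 50]);
translate([50, 0, 1200]) cube([700, 350, 50]);
translate([750, 0, 0]) cube([50, 350, 1250]);


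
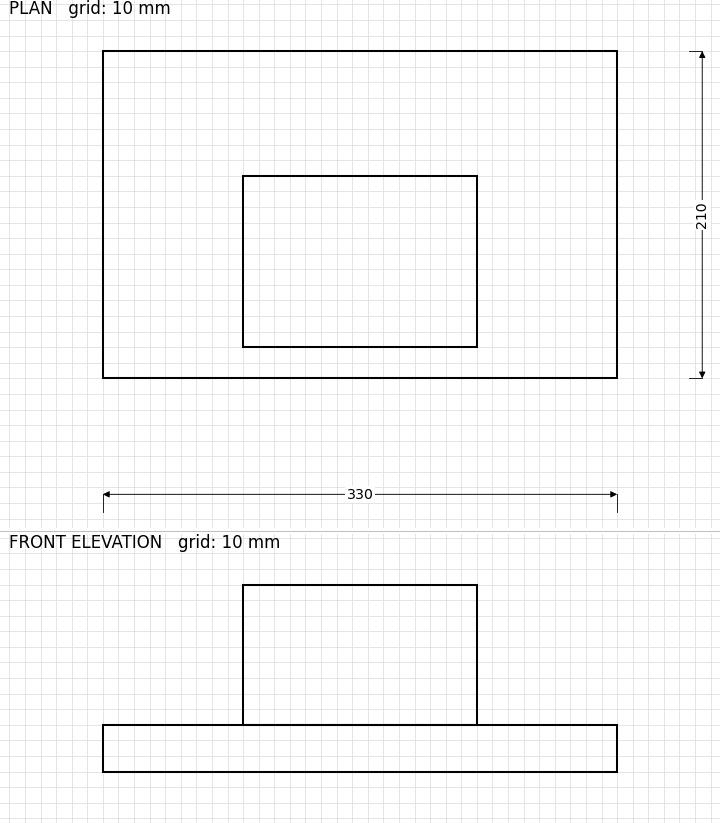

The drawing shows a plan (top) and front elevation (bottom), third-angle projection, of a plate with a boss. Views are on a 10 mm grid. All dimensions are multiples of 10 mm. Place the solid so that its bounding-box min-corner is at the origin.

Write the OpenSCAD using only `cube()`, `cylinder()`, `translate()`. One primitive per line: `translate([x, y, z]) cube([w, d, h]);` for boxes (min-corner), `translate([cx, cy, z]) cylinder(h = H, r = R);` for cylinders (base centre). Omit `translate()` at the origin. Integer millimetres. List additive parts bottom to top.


cube([330, 210, 30]);
translate([90, 20, 30]) cube([150, 110, 90]);
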